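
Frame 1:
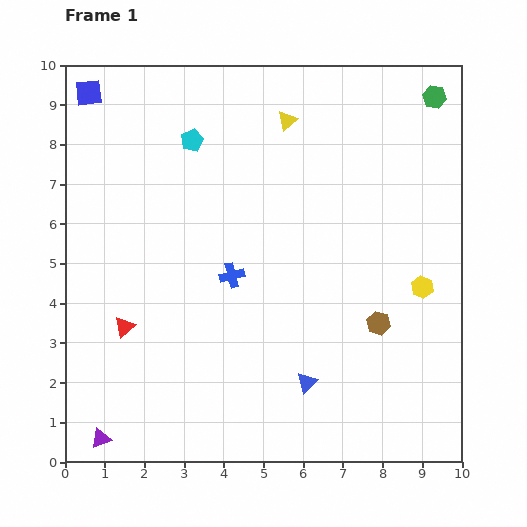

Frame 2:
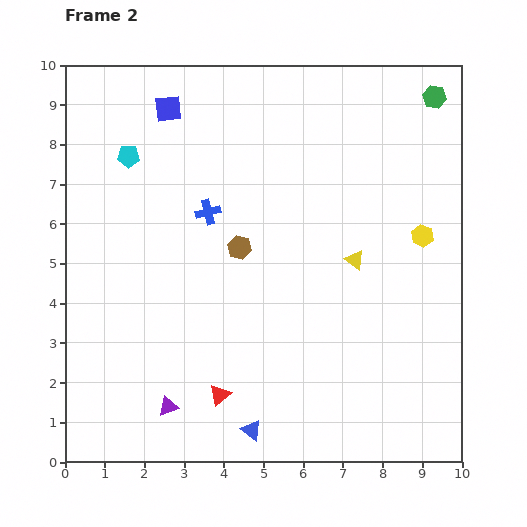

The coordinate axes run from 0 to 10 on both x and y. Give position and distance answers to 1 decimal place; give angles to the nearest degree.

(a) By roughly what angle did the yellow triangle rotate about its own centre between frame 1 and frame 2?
44° counter-clockwise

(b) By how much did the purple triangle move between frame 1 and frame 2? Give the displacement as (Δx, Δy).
(1.7, 0.8)

The purple triangle was at (0.9, 0.6) in frame 1 and (2.6, 1.4) in frame 2.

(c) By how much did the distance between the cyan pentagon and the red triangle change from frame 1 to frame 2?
+1.4

Distance in frame 1: 5.0. Distance in frame 2: 6.4.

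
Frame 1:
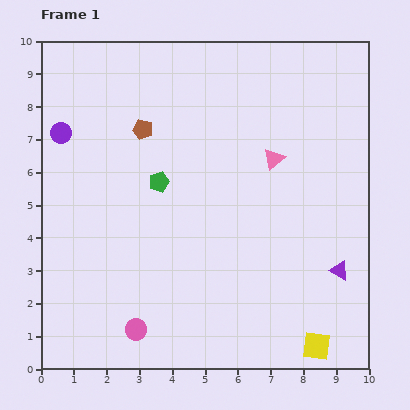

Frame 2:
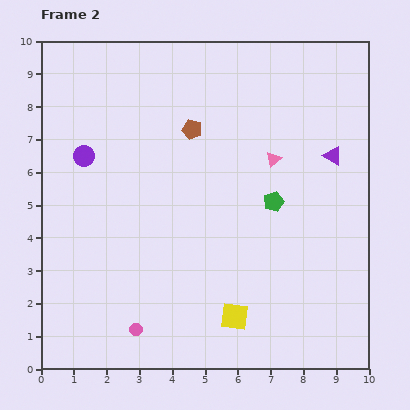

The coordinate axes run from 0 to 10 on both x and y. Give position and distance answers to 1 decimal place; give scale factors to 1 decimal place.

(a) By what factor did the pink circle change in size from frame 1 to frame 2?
0.6×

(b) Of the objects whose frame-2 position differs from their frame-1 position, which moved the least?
the purple circle

(moved 1.0)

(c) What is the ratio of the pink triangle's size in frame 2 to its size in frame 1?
0.7×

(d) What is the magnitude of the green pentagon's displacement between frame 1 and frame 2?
3.6

The green pentagon moved from (3.6, 5.7) to (7.1, 5.1), a distance of √(3.5² + 0.6²) ≈ 3.6.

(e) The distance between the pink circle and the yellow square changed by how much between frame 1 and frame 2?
-2.5

Distance in frame 1: 5.5. Distance in frame 2: 3.0.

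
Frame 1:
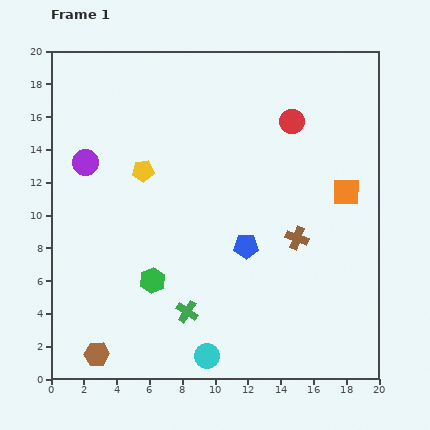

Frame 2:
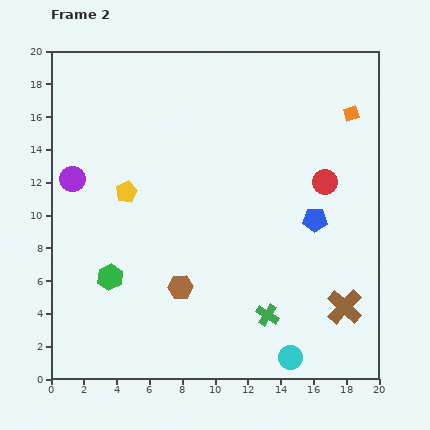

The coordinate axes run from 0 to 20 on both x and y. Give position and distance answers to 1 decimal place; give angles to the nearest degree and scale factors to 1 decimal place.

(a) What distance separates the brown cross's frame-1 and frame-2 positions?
5.1

The brown cross moved from (15.0, 8.6) to (17.9, 4.4), a distance of √(2.9² + 4.2²) ≈ 5.1.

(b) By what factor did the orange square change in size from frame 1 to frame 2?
0.6×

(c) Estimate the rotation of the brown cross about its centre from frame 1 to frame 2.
22° clockwise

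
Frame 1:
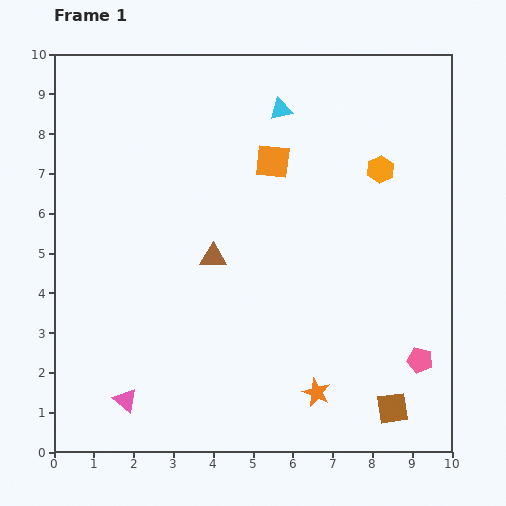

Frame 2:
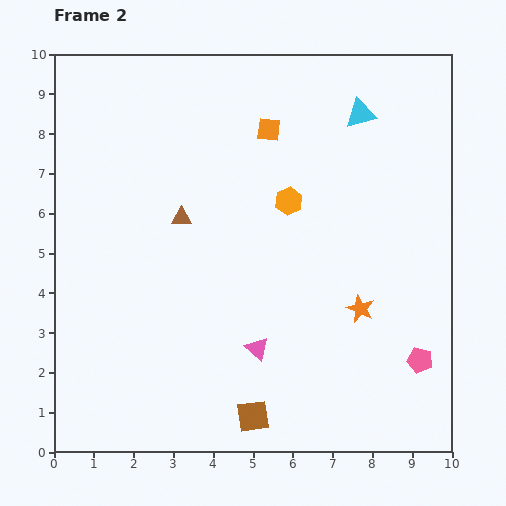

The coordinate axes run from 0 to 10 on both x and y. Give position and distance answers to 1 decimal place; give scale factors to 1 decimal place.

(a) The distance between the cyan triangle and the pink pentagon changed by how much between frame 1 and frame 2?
-0.8

Distance in frame 1: 7.2. Distance in frame 2: 6.4.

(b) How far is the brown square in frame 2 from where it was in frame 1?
3.5

The brown square moved from (8.5, 1.1) to (5.0, 0.9), a distance of √(3.5² + 0.2²) ≈ 3.5.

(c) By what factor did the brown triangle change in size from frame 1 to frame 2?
0.8×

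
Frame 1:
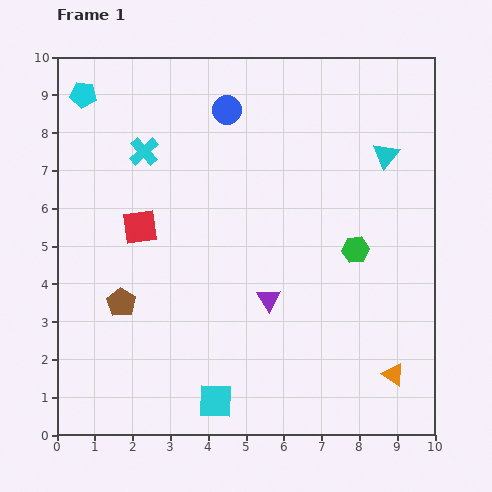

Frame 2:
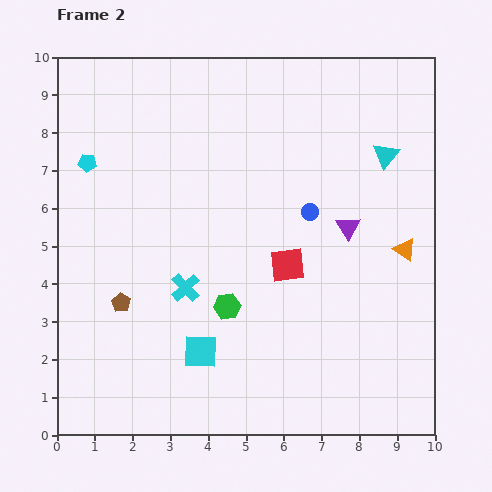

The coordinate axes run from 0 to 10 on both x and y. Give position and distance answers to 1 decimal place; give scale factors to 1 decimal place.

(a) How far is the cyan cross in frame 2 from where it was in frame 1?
3.8

The cyan cross moved from (2.3, 7.5) to (3.4, 3.9), a distance of √(1.1² + 3.6²) ≈ 3.8.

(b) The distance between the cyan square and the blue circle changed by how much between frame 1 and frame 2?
-3.0

Distance in frame 1: 7.7. Distance in frame 2: 4.7.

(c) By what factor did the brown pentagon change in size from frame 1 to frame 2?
0.7×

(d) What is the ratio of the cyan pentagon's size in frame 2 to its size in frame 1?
0.7×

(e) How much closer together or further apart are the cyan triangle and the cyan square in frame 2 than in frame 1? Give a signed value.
-0.8

Distance in frame 1: 7.9. Distance in frame 2: 7.1.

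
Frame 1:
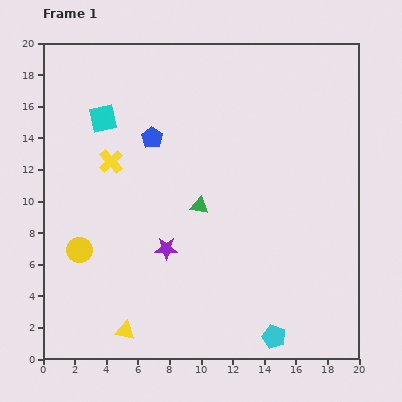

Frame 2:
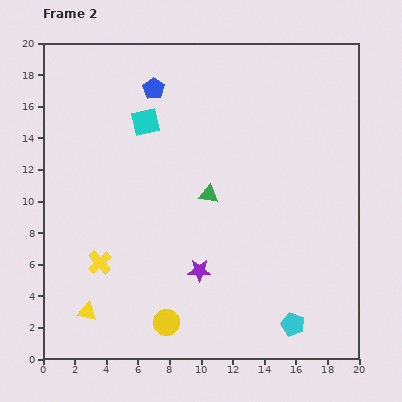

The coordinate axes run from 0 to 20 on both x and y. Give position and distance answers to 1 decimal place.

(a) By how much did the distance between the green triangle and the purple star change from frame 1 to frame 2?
+1.4

Distance in frame 1: 3.4. Distance in frame 2: 4.8.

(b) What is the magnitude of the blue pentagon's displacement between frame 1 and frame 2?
3.1

The blue pentagon moved from (6.9, 14.0) to (7.0, 17.1), a distance of √(0.1² + 3.1²) ≈ 3.1.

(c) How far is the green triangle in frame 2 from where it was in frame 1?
0.9

The green triangle moved from (9.9, 9.7) to (10.5, 10.4), a distance of √(0.6² + 0.7²) ≈ 0.9.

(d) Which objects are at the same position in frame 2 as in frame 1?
none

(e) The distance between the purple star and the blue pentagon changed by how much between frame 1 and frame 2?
+4.8

Distance in frame 1: 7.1. Distance in frame 2: 11.9.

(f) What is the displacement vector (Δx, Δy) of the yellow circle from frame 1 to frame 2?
(5.5, -4.6)

The yellow circle was at (2.3, 6.9) in frame 1 and (7.8, 2.3) in frame 2.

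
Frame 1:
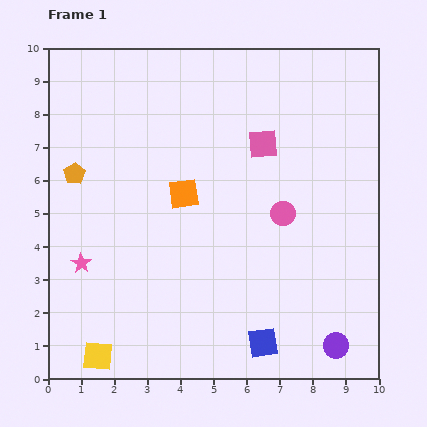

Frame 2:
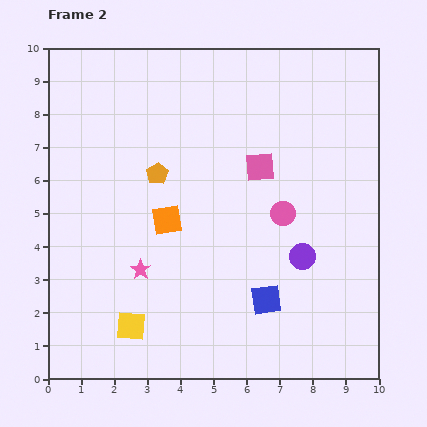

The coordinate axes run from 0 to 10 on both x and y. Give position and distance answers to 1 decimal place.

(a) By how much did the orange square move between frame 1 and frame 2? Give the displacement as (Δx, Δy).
(-0.5, -0.8)

The orange square was at (4.1, 5.6) in frame 1 and (3.6, 4.8) in frame 2.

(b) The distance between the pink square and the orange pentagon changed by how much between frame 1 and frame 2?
-2.7

Distance in frame 1: 5.8. Distance in frame 2: 3.1.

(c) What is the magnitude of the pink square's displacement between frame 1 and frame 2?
0.7

The pink square moved from (6.5, 7.1) to (6.4, 6.4), a distance of √(0.1² + 0.7²) ≈ 0.7.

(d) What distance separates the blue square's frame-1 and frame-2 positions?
1.3

The blue square moved from (6.5, 1.1) to (6.6, 2.4), a distance of √(0.1² + 1.3²) ≈ 1.3.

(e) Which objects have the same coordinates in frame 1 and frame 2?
the pink circle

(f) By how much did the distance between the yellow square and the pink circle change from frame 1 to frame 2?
-1.4

Distance in frame 1: 7.1. Distance in frame 2: 5.7.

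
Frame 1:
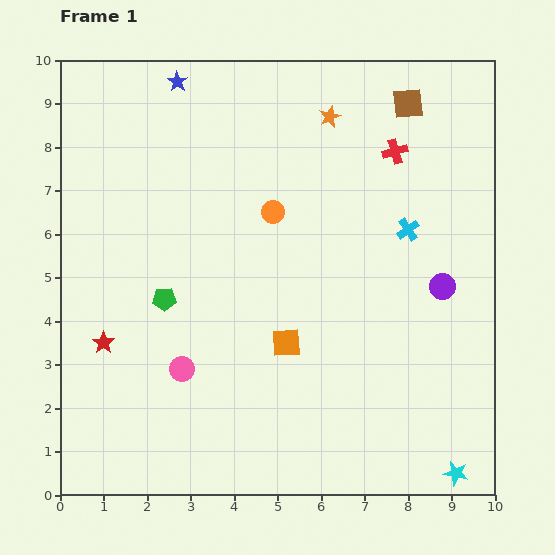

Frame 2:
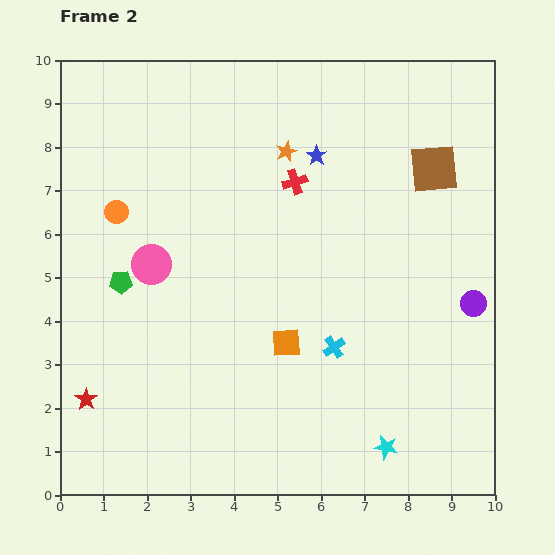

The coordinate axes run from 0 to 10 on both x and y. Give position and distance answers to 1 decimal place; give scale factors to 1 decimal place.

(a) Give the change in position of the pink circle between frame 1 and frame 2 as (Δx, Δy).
(-0.7, 2.4)

The pink circle was at (2.8, 2.9) in frame 1 and (2.1, 5.3) in frame 2.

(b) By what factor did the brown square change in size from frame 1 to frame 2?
1.6×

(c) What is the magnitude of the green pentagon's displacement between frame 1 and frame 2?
1.1

The green pentagon moved from (2.4, 4.5) to (1.4, 4.9), a distance of √(1.0² + 0.4²) ≈ 1.1.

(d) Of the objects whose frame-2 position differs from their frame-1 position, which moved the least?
the purple circle

(moved 0.8)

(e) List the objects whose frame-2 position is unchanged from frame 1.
the orange square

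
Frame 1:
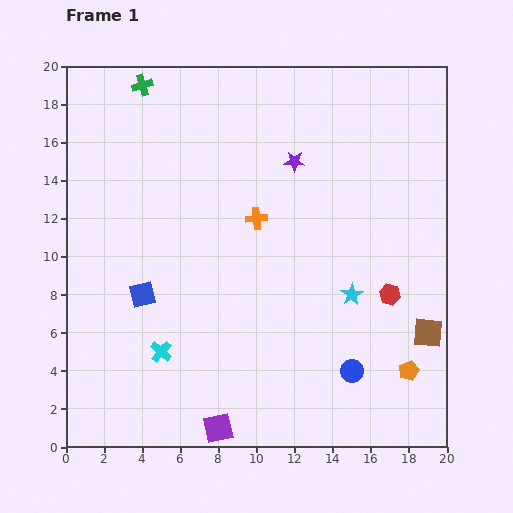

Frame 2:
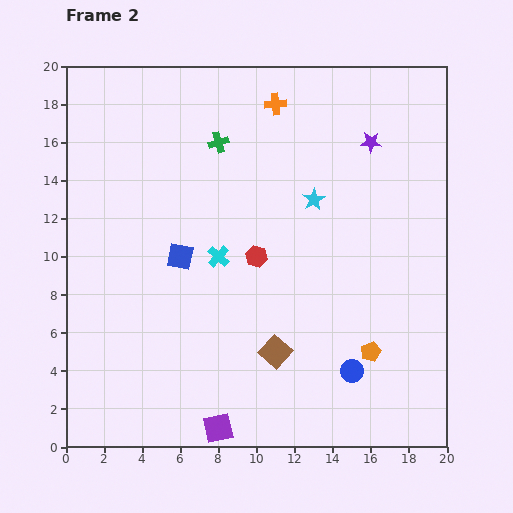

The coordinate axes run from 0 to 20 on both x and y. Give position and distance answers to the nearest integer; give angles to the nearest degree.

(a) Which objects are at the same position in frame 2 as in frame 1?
the purple square, the blue circle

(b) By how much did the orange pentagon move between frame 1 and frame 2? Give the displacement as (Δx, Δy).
(-2, 1)

The orange pentagon was at (18, 4) in frame 1 and (16, 5) in frame 2.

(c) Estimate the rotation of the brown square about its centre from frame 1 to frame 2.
36° clockwise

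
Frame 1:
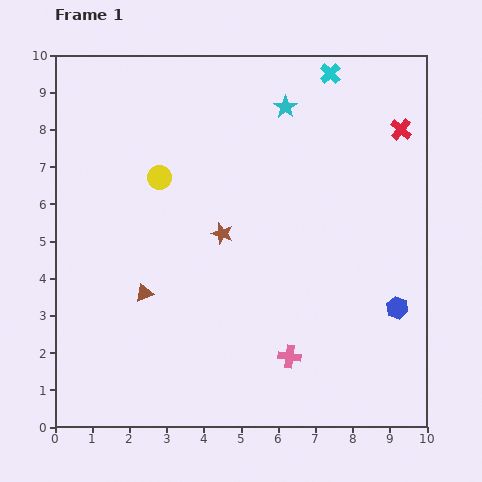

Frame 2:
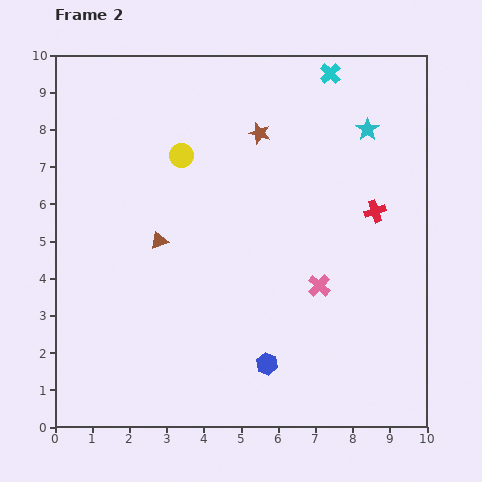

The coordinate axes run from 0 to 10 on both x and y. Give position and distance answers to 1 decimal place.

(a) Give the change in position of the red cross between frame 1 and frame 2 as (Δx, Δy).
(-0.7, -2.2)

The red cross was at (9.3, 8.0) in frame 1 and (8.6, 5.8) in frame 2.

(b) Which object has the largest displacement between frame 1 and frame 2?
the blue hexagon

(moved 3.8; next 2.9)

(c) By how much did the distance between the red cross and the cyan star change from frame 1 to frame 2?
-1.0

Distance in frame 1: 3.2. Distance in frame 2: 2.2.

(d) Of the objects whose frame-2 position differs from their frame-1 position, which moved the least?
the yellow circle

(moved 0.8)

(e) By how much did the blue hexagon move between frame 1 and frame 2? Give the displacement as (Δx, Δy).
(-3.5, -1.5)

The blue hexagon was at (9.2, 3.2) in frame 1 and (5.7, 1.7) in frame 2.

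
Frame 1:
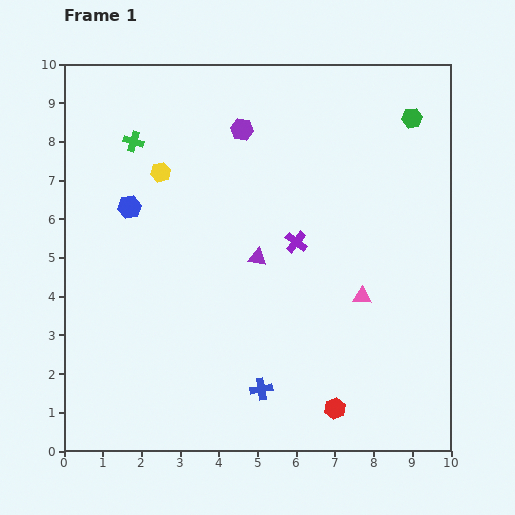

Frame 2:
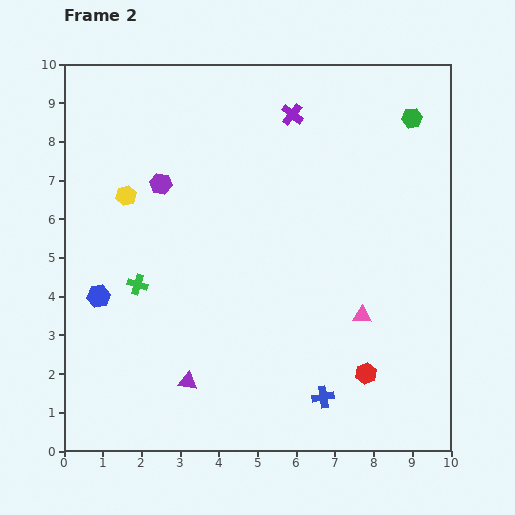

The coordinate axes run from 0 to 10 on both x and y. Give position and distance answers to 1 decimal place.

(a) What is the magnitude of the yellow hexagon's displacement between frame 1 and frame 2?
1.1

The yellow hexagon moved from (2.5, 7.2) to (1.6, 6.6), a distance of √(0.9² + 0.6²) ≈ 1.1.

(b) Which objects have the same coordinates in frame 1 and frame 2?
the green hexagon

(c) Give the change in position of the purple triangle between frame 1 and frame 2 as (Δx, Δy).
(-1.8, -3.2)

The purple triangle was at (5.0, 5.0) in frame 1 and (3.2, 1.8) in frame 2.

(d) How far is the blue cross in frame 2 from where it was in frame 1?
1.6

The blue cross moved from (5.1, 1.6) to (6.7, 1.4), a distance of √(1.6² + 0.2²) ≈ 1.6.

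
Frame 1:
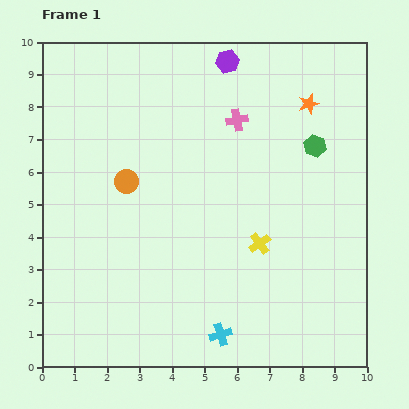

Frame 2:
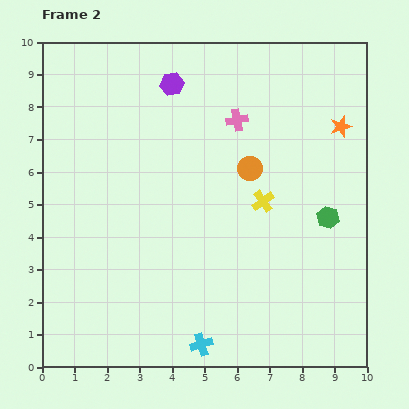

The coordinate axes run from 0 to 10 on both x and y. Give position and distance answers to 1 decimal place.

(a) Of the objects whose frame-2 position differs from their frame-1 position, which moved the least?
the cyan cross

(moved 0.7)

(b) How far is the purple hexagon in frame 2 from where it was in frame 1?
1.8

The purple hexagon moved from (5.7, 9.4) to (4.0, 8.7), a distance of √(1.7² + 0.7²) ≈ 1.8.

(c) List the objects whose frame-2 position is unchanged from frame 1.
the pink cross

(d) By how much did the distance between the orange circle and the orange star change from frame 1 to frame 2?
-3.0

Distance in frame 1: 6.1. Distance in frame 2: 3.1.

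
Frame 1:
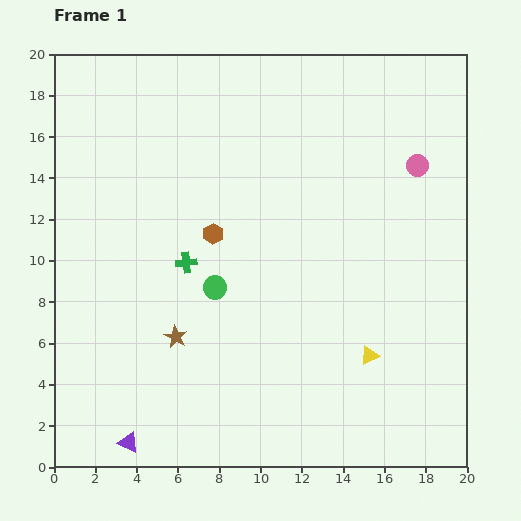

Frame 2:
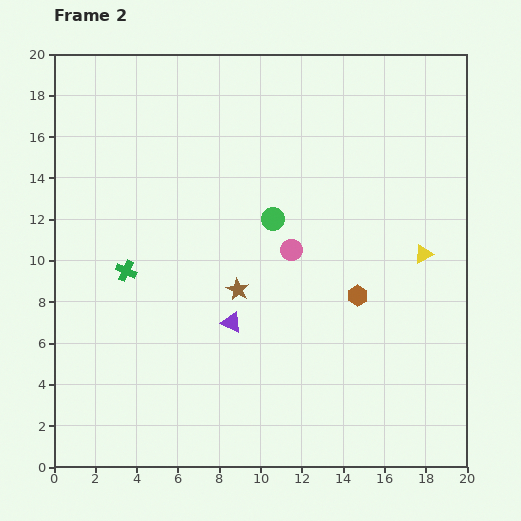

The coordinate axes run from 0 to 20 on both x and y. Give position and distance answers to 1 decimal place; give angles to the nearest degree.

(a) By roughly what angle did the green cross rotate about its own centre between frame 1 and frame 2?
31° clockwise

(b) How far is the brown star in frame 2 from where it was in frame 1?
3.8

The brown star moved from (5.9, 6.3) to (8.9, 8.6), a distance of √(3.0² + 2.3²) ≈ 3.8.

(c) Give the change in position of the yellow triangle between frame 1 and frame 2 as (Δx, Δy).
(2.6, 4.9)

The yellow triangle was at (15.3, 5.4) in frame 1 and (17.9, 10.3) in frame 2.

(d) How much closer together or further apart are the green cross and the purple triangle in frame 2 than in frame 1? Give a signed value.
-3.4

Distance in frame 1: 9.1. Distance in frame 2: 5.7.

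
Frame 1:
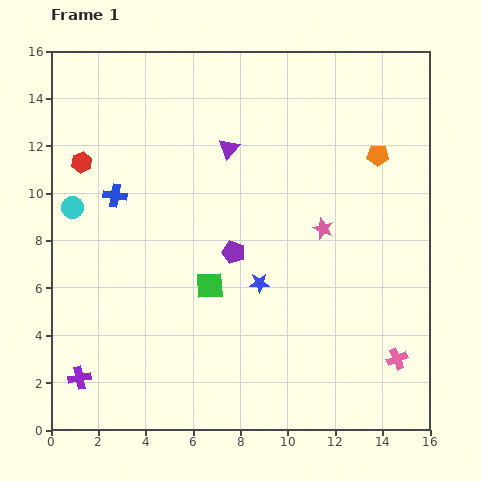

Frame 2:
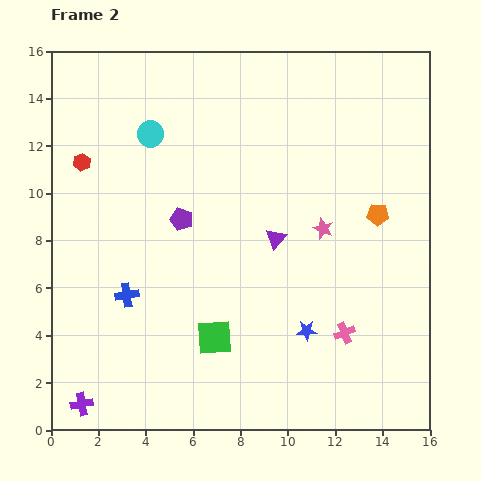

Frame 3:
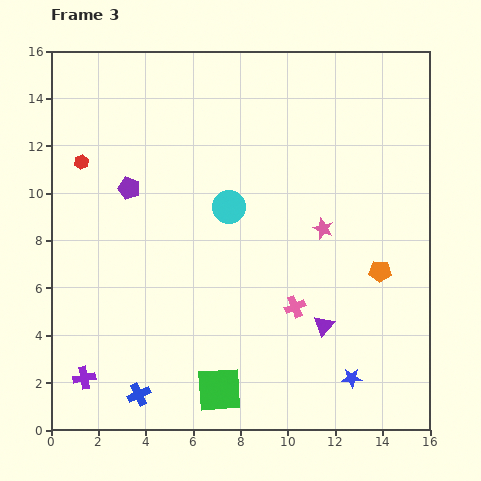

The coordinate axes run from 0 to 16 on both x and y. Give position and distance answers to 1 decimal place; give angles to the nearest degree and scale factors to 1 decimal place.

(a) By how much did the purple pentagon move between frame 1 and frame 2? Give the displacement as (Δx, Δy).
(-2.2, 1.4)

The purple pentagon was at (7.7, 7.5) in frame 1 and (5.5, 8.9) in frame 2.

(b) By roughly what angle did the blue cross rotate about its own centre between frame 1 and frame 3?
32° counter-clockwise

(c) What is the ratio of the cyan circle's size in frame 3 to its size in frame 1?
1.5×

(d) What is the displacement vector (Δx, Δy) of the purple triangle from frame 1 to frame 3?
(4.0, -7.5)

The purple triangle was at (7.5, 11.9) in frame 1 and (11.5, 4.4) in frame 3.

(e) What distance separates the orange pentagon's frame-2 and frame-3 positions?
2.4

The orange pentagon moved from (13.8, 9.1) to (13.9, 6.7), a distance of √(0.1² + 2.4²) ≈ 2.4.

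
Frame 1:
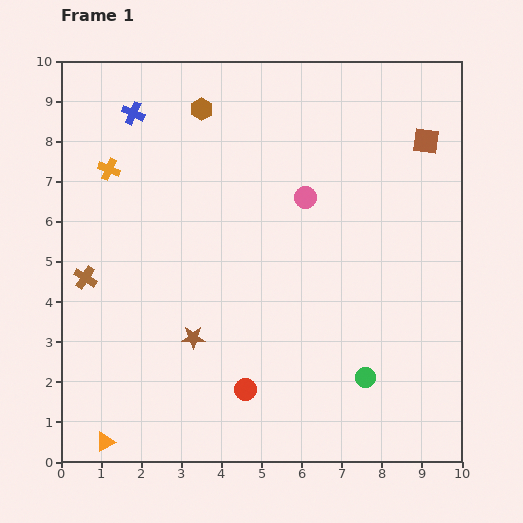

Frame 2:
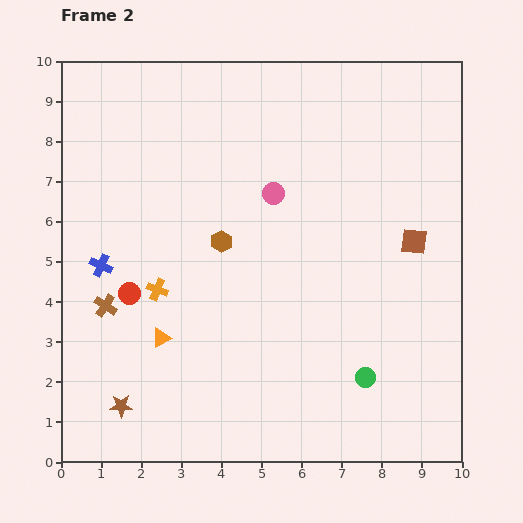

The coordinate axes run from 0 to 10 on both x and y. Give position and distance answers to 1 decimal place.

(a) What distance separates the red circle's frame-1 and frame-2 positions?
3.8

The red circle moved from (4.6, 1.8) to (1.7, 4.2), a distance of √(2.9² + 2.4²) ≈ 3.8.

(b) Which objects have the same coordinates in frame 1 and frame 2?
the green circle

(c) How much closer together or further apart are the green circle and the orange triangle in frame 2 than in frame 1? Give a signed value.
-1.5

Distance in frame 1: 6.7. Distance in frame 2: 5.2.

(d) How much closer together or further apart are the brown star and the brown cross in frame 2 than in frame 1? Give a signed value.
-0.6

Distance in frame 1: 3.1. Distance in frame 2: 2.5.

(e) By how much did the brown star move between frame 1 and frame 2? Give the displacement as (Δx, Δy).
(-1.8, -1.7)

The brown star was at (3.3, 3.1) in frame 1 and (1.5, 1.4) in frame 2.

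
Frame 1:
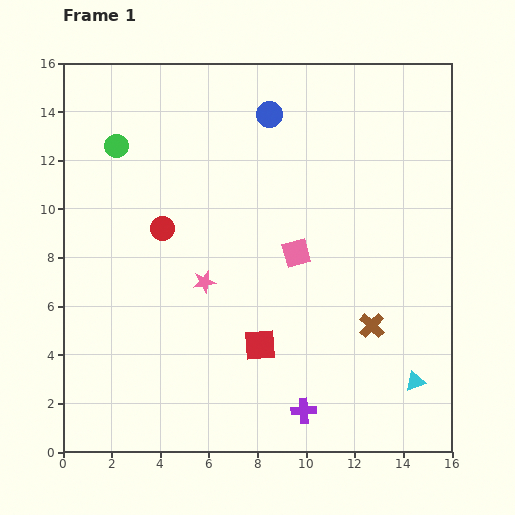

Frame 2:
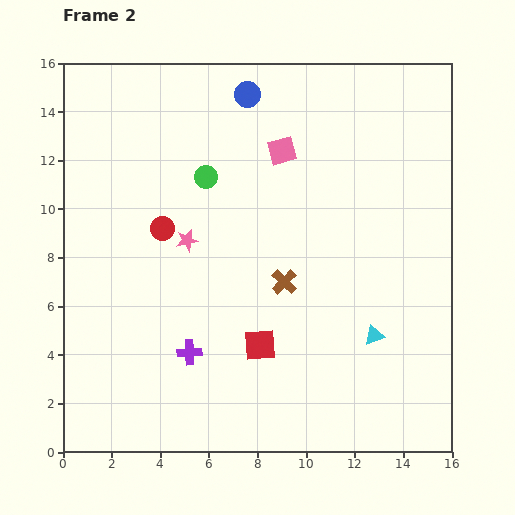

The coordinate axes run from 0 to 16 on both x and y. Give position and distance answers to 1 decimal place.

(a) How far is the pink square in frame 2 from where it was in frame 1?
4.2

The pink square moved from (9.6, 8.2) to (9.0, 12.4), a distance of √(0.6² + 4.2²) ≈ 4.2.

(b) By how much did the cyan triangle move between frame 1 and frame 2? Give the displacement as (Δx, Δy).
(-1.7, 1.9)

The cyan triangle was at (14.5, 2.9) in frame 1 and (12.8, 4.8) in frame 2.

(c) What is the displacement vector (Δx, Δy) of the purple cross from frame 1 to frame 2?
(-4.7, 2.4)

The purple cross was at (9.9, 1.7) in frame 1 and (5.2, 4.1) in frame 2.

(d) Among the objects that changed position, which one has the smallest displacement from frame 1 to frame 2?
the blue circle

(moved 1.2)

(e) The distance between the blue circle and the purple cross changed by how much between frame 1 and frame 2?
-1.4

Distance in frame 1: 12.3. Distance in frame 2: 10.9.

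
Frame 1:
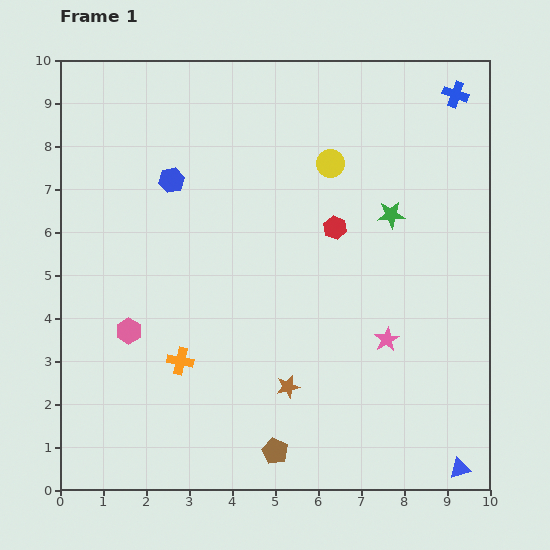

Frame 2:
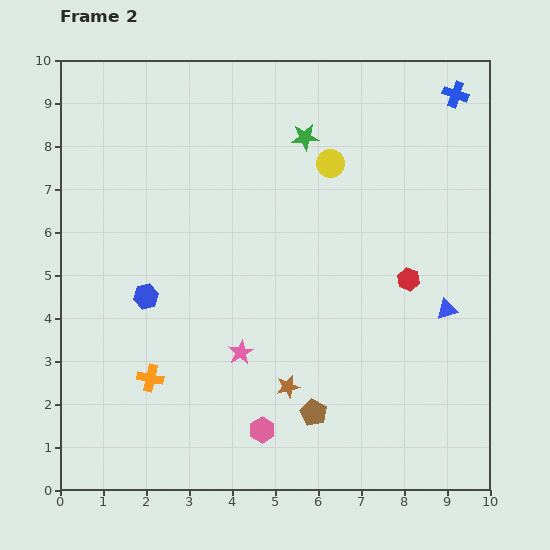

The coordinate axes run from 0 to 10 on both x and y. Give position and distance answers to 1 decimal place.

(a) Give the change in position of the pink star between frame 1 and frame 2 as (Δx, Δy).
(-3.4, -0.3)

The pink star was at (7.6, 3.5) in frame 1 and (4.2, 3.2) in frame 2.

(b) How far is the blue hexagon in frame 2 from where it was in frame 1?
2.8

The blue hexagon moved from (2.6, 7.2) to (2.0, 4.5), a distance of √(0.6² + 2.7²) ≈ 2.8.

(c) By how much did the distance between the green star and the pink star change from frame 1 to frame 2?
+2.3

Distance in frame 1: 2.9. Distance in frame 2: 5.2.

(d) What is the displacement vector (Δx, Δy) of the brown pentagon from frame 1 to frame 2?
(0.9, 0.9)

The brown pentagon was at (5.0, 0.9) in frame 1 and (5.9, 1.8) in frame 2.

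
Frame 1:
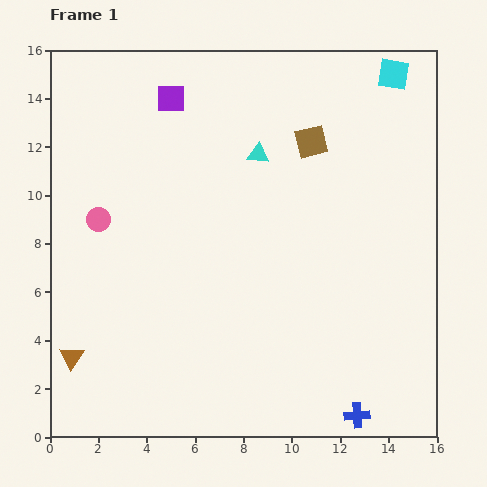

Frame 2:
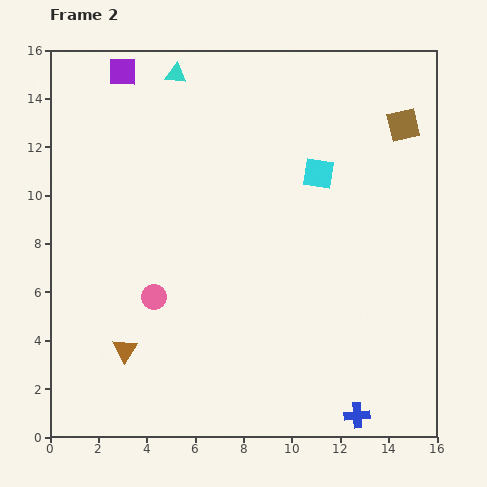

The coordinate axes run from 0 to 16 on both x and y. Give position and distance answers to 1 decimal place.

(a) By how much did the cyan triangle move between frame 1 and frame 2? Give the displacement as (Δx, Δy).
(-3.4, 3.3)

The cyan triangle was at (8.6, 11.7) in frame 1 and (5.2, 15.0) in frame 2.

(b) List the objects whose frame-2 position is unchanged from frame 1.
the blue cross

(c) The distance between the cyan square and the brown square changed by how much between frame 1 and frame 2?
-0.4

Distance in frame 1: 4.4. Distance in frame 2: 4.0.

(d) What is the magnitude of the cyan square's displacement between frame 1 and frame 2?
5.1

The cyan square moved from (14.2, 15.0) to (11.1, 10.9), a distance of √(3.1² + 4.1²) ≈ 5.1.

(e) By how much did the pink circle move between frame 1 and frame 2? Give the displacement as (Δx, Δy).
(2.3, -3.2)

The pink circle was at (2.0, 9.0) in frame 1 and (4.3, 5.8) in frame 2.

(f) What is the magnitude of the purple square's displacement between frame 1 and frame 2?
2.3

The purple square moved from (5.0, 14.0) to (3.0, 15.1), a distance of √(2.0² + 1.1²) ≈ 2.3.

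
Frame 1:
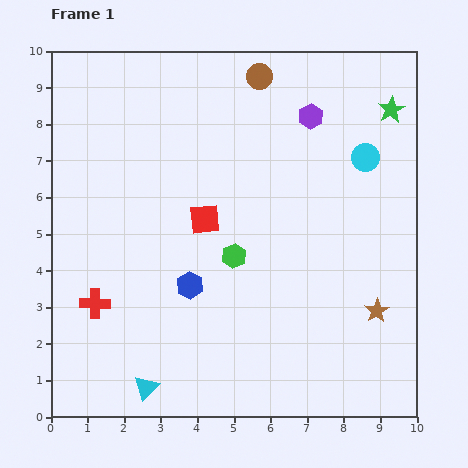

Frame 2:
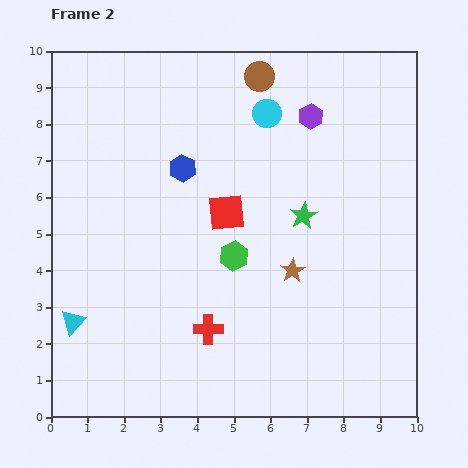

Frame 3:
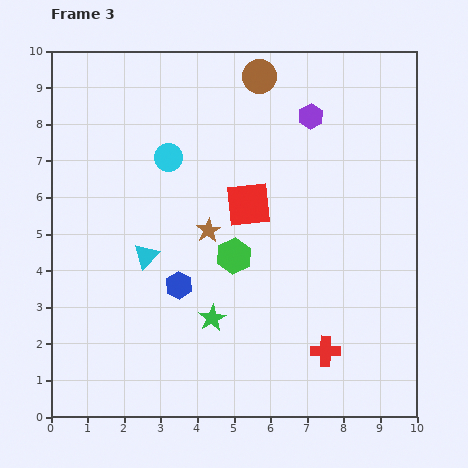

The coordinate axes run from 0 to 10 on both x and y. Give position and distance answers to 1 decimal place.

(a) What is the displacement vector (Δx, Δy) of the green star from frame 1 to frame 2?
(-2.4, -2.9)

The green star was at (9.3, 8.4) in frame 1 and (6.9, 5.5) in frame 2.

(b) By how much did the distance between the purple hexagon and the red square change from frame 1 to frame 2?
-0.5

Distance in frame 1: 4.0. Distance in frame 2: 3.5.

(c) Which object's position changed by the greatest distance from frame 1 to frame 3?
the green star

(moved 7.5; next 6.4)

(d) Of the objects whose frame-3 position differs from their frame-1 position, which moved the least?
the blue hexagon

(moved 0.3)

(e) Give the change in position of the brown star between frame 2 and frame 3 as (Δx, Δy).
(-2.3, 1.1)

The brown star was at (6.6, 4.0) in frame 2 and (4.3, 5.1) in frame 3.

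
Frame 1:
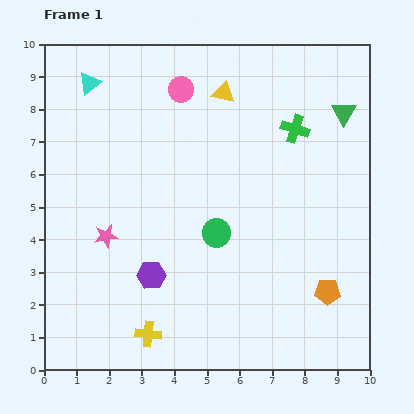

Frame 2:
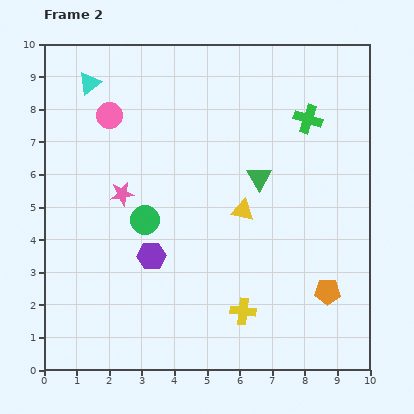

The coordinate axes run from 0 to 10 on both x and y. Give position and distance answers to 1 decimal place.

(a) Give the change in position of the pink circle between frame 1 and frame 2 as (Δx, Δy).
(-2.2, -0.8)

The pink circle was at (4.2, 8.6) in frame 1 and (2.0, 7.8) in frame 2.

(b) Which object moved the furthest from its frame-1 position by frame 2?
the yellow triangle

(moved 3.6; next 3.3)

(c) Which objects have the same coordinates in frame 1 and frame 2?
the orange pentagon, the cyan triangle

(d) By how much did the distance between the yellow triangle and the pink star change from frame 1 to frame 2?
-2.0

Distance in frame 1: 5.7. Distance in frame 2: 3.7.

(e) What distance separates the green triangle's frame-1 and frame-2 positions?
3.3

The green triangle moved from (9.2, 7.9) to (6.6, 5.9), a distance of √(2.6² + 2.0²) ≈ 3.3.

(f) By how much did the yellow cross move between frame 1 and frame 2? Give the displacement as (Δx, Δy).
(2.9, 0.7)

The yellow cross was at (3.2, 1.1) in frame 1 and (6.1, 1.8) in frame 2.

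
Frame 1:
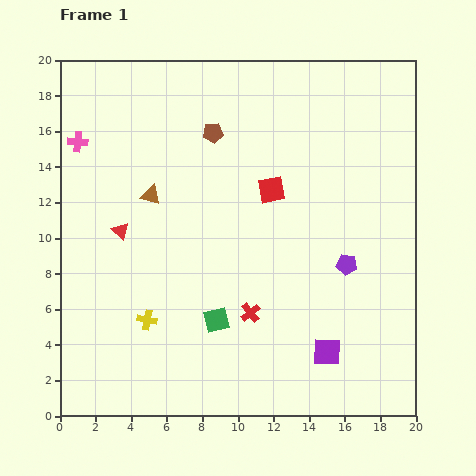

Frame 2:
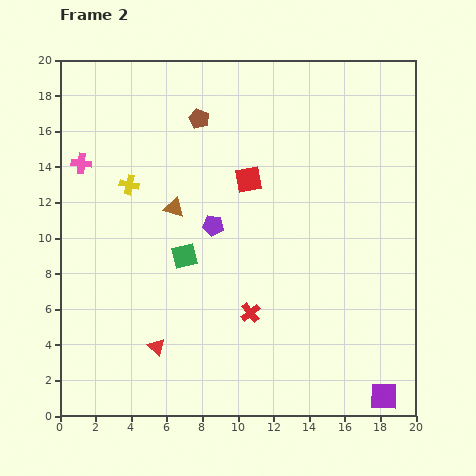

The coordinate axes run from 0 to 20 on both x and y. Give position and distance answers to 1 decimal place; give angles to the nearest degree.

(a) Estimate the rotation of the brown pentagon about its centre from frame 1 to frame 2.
28° clockwise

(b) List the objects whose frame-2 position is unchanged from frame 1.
the red cross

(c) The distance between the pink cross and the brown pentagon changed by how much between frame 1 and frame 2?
-0.5

Distance in frame 1: 7.6. Distance in frame 2: 7.1.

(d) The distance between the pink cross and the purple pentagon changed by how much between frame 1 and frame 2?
-8.4

Distance in frame 1: 16.6. Distance in frame 2: 8.2.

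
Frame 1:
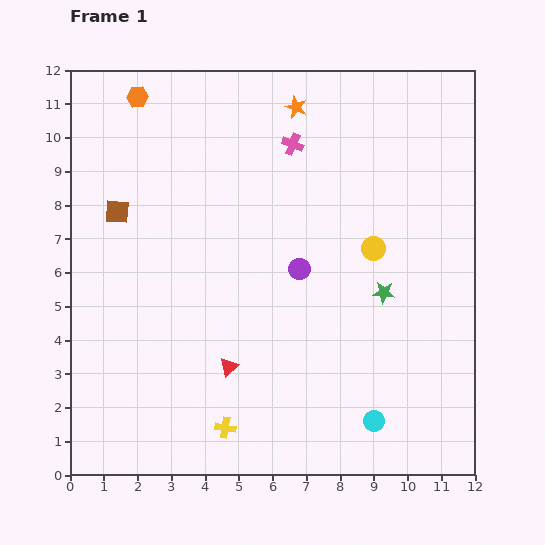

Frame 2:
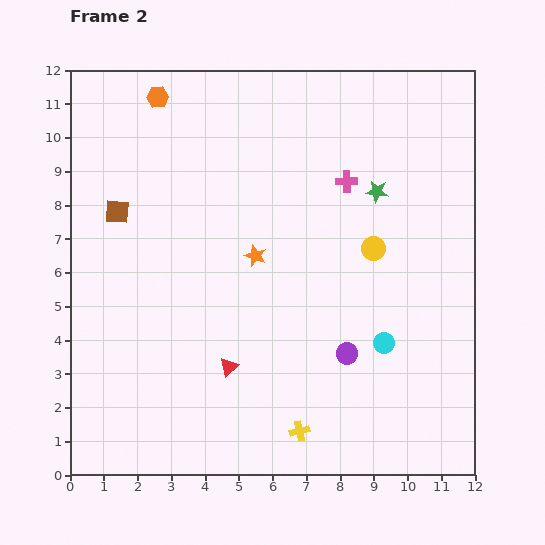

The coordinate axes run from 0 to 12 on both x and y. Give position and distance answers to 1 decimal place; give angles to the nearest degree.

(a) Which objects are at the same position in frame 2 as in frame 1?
the red triangle, the brown square, the yellow circle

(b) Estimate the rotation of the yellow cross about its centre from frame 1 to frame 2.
22° counter-clockwise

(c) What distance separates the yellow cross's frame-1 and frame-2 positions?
2.2

The yellow cross moved from (4.6, 1.4) to (6.8, 1.3), a distance of √(2.2² + 0.1²) ≈ 2.2.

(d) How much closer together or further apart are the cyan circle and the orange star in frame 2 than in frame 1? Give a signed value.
-5.0

Distance in frame 1: 9.6. Distance in frame 2: 4.6.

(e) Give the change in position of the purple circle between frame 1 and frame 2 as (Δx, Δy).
(1.4, -2.5)

The purple circle was at (6.8, 6.1) in frame 1 and (8.2, 3.6) in frame 2.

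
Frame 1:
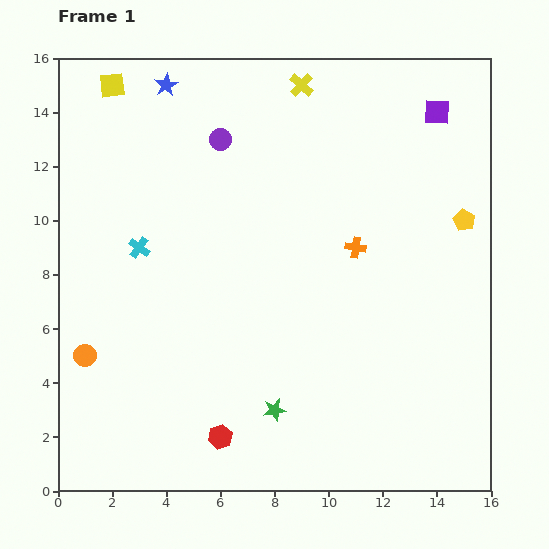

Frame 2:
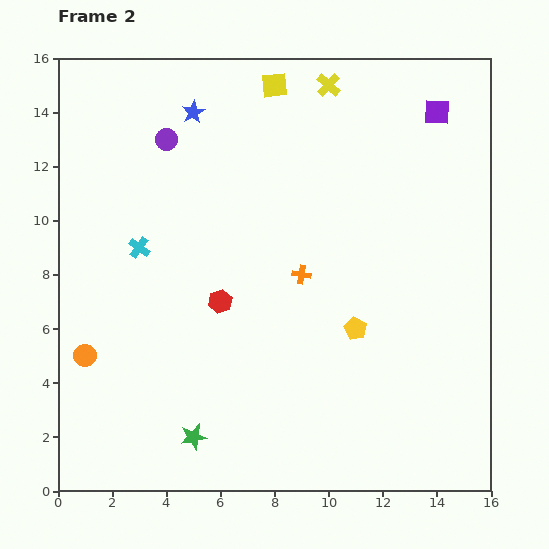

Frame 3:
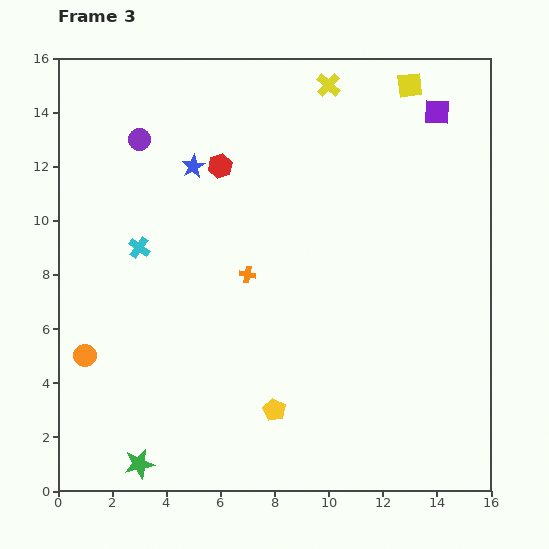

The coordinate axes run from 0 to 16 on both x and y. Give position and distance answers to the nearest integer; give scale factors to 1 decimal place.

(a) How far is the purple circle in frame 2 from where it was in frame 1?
2

The purple circle moved from (6, 13) to (4, 13), a distance of √(2² + 0²) ≈ 2.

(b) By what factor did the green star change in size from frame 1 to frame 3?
1.3×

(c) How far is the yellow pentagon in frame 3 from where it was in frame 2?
4

The yellow pentagon moved from (11, 6) to (8, 3), a distance of √(3² + 3²) ≈ 4.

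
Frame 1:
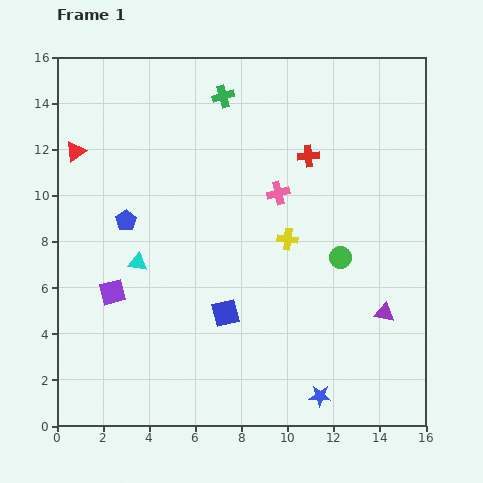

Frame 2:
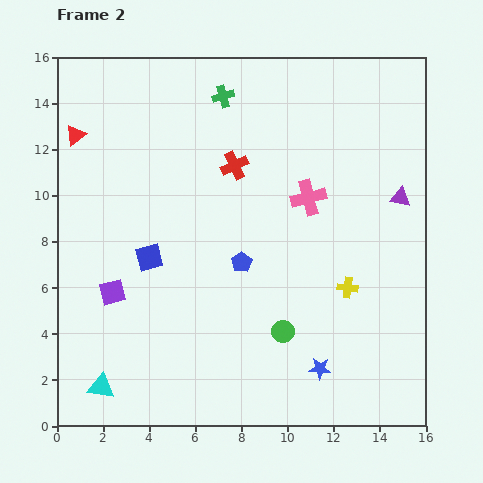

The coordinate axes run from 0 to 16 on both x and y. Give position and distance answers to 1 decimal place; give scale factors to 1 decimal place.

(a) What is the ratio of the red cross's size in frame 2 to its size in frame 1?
1.3×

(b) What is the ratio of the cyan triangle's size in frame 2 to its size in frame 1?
1.4×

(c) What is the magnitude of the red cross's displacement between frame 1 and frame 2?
3.2

The red cross moved from (10.9, 11.7) to (7.7, 11.3), a distance of √(3.2² + 0.4²) ≈ 3.2.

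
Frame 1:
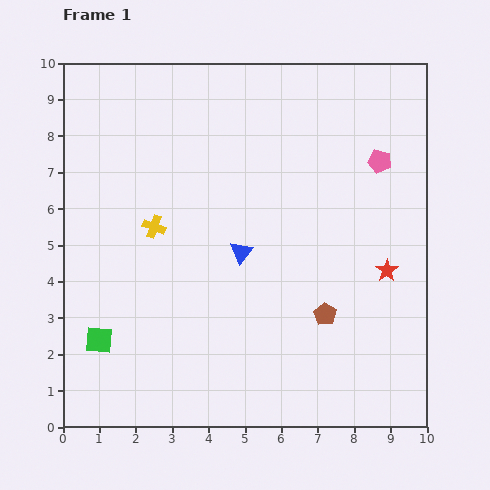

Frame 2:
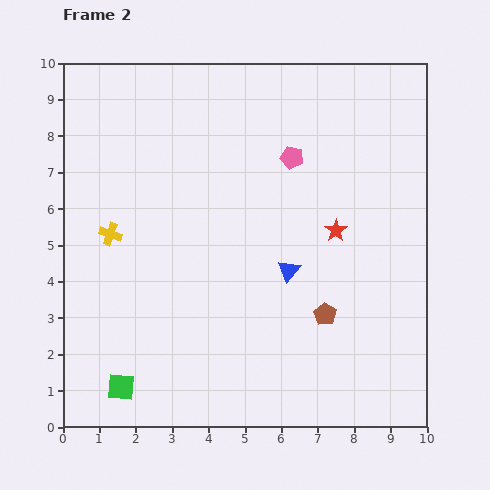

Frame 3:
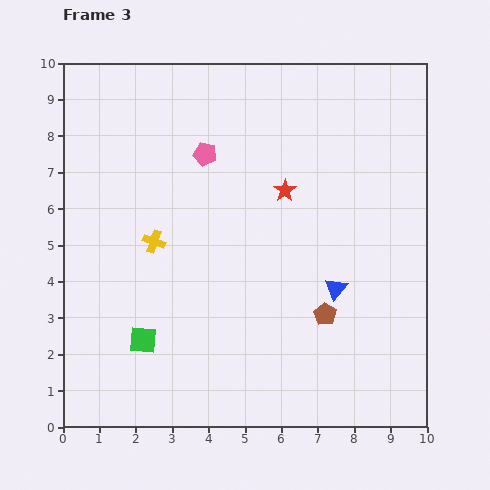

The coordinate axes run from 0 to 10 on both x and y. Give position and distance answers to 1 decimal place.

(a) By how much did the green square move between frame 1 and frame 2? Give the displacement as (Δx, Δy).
(0.6, -1.3)

The green square was at (1.0, 2.4) in frame 1 and (1.6, 1.1) in frame 2.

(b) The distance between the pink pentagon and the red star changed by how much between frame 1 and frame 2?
-0.7

Distance in frame 1: 3.0. Distance in frame 2: 2.3.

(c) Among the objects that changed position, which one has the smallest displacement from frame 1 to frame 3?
the yellow cross

(moved 0.4)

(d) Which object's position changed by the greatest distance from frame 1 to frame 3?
the pink pentagon

(moved 4.8; next 3.6)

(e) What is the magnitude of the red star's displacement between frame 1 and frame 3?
3.6

The red star moved from (8.9, 4.3) to (6.1, 6.5), a distance of √(2.8² + 2.2²) ≈ 3.6.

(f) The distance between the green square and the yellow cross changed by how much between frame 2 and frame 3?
-1.5

Distance in frame 2: 4.2. Distance in frame 3: 2.7.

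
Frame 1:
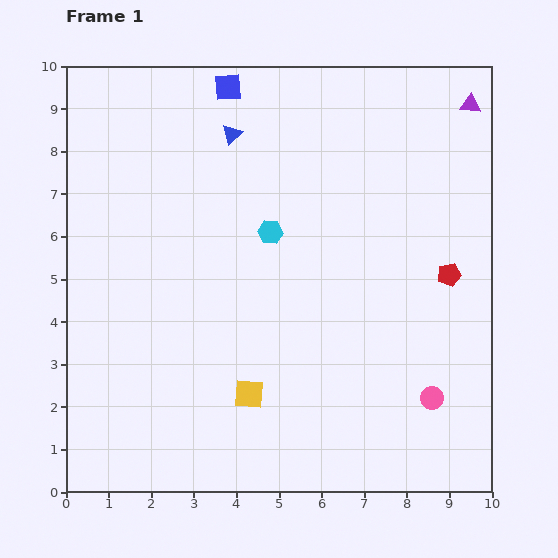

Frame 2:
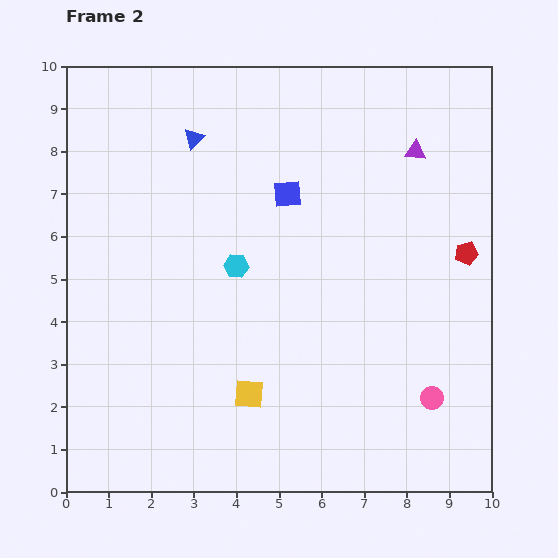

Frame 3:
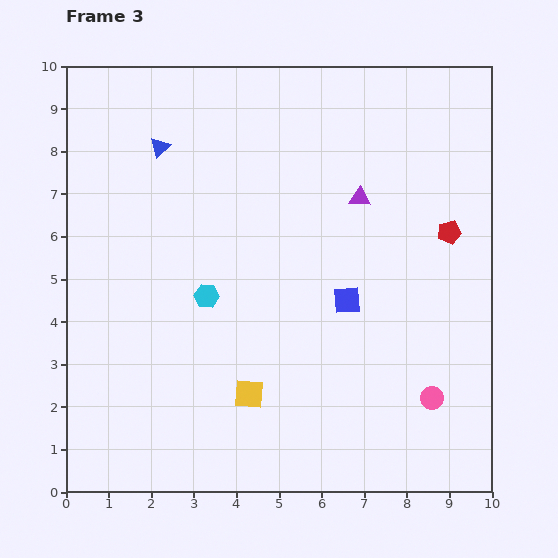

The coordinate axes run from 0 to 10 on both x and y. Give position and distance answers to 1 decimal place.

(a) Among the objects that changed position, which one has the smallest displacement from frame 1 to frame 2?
the red pentagon

(moved 0.6)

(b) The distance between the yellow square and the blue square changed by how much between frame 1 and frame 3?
-4.0

Distance in frame 1: 7.2. Distance in frame 3: 3.2.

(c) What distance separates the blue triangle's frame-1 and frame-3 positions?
1.7

The blue triangle moved from (3.9, 8.4) to (2.2, 8.1), a distance of √(1.7² + 0.3²) ≈ 1.7.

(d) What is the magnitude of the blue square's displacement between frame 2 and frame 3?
2.9

The blue square moved from (5.2, 7.0) to (6.6, 4.5), a distance of √(1.4² + 2.5²) ≈ 2.9.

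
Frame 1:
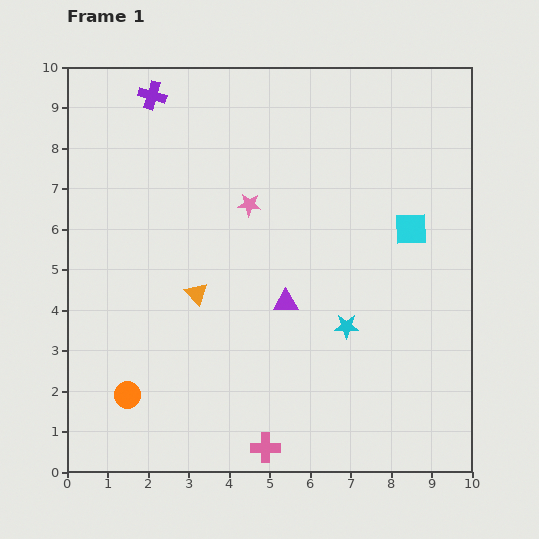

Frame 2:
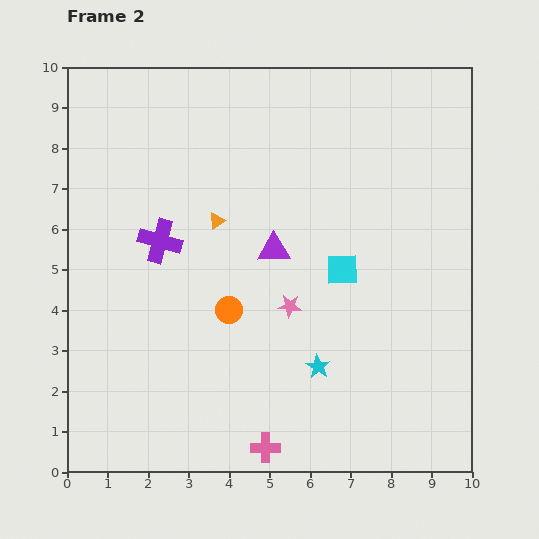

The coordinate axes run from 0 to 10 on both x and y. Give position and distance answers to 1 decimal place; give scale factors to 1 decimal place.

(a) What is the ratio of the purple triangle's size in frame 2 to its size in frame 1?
1.3×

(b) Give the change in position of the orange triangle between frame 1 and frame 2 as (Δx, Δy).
(0.5, 1.8)

The orange triangle was at (3.2, 4.4) in frame 1 and (3.7, 6.2) in frame 2.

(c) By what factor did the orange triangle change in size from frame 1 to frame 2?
0.7×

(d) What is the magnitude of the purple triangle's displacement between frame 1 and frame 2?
1.3

The purple triangle moved from (5.4, 4.2) to (5.1, 5.5), a distance of √(0.3² + 1.3²) ≈ 1.3.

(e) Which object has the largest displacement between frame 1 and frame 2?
the purple cross

(moved 3.6; next 3.3)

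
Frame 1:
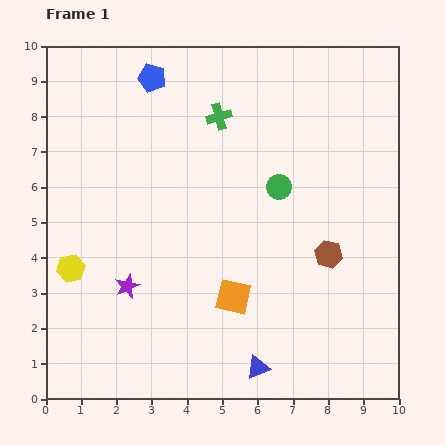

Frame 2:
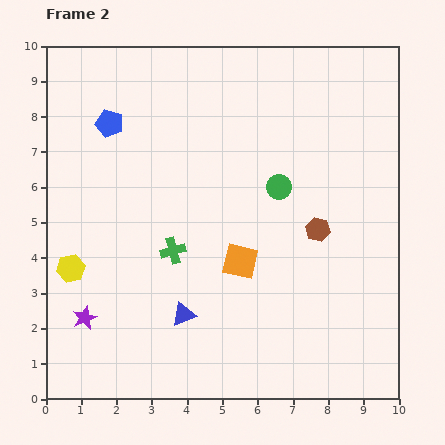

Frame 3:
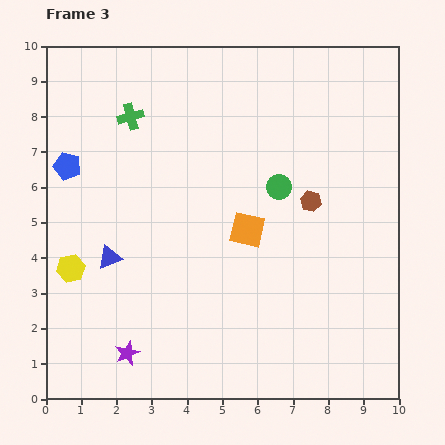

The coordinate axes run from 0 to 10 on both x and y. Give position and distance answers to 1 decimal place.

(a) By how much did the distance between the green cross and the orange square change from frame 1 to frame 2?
-3.2

Distance in frame 1: 5.1. Distance in frame 2: 1.9.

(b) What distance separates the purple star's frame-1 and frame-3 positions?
1.9

The purple star moved from (2.3, 3.2) to (2.3, 1.3), a distance of √(0.0² + 1.9²) ≈ 1.9.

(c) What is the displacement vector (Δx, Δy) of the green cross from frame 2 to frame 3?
(-1.2, 3.8)

The green cross was at (3.6, 4.2) in frame 2 and (2.4, 8.0) in frame 3.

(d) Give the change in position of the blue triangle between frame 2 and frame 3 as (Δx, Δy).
(-2.1, 1.6)

The blue triangle was at (3.9, 2.4) in frame 2 and (1.8, 4.0) in frame 3.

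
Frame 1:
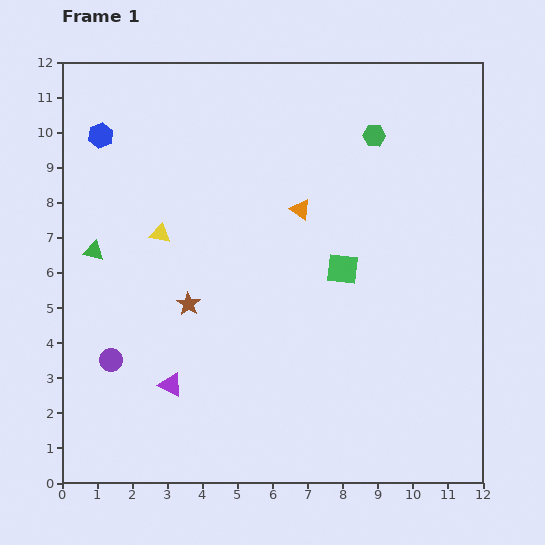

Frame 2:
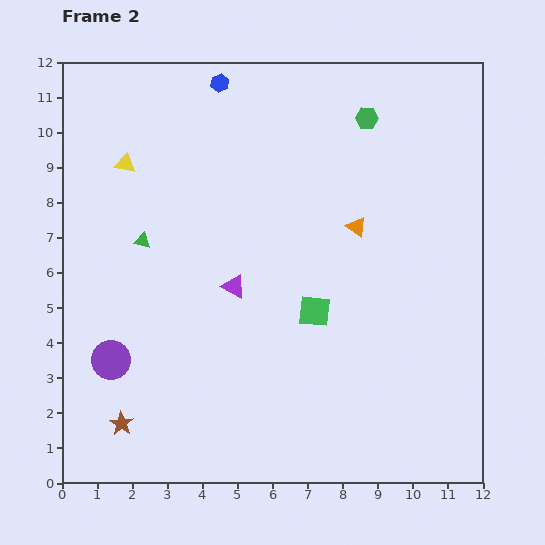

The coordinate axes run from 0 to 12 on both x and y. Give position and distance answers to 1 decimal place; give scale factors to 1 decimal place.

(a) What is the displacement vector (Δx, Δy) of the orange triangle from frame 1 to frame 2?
(1.6, -0.5)

The orange triangle was at (6.8, 7.8) in frame 1 and (8.4, 7.3) in frame 2.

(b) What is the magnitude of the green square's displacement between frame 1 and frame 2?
1.4

The green square moved from (8.0, 6.1) to (7.2, 4.9), a distance of √(0.8² + 1.2²) ≈ 1.4.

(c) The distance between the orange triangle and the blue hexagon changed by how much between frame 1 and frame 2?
-0.4

Distance in frame 1: 6.1. Distance in frame 2: 5.7.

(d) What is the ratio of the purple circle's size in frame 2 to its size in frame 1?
1.6×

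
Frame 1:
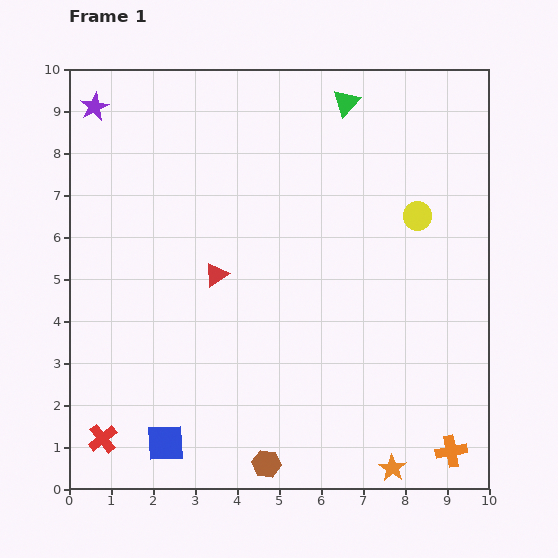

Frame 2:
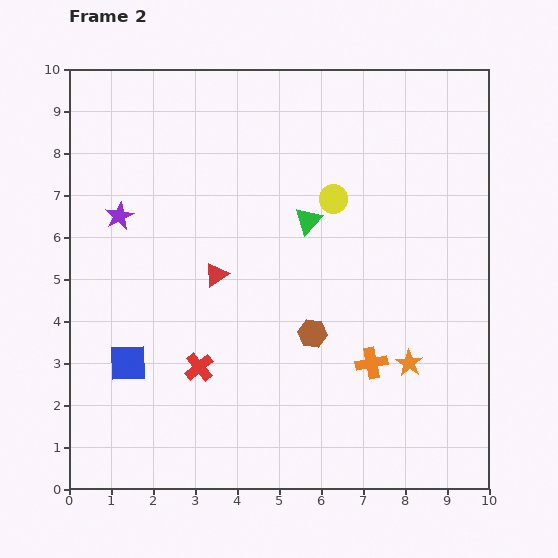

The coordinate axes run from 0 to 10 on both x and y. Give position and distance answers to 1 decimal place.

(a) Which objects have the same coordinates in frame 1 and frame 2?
the red triangle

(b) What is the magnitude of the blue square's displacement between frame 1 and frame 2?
2.1

The blue square moved from (2.3, 1.1) to (1.4, 3.0), a distance of √(0.9² + 1.9²) ≈ 2.1.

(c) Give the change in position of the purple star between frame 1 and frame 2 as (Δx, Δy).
(0.6, -2.6)

The purple star was at (0.6, 9.1) in frame 1 and (1.2, 6.5) in frame 2.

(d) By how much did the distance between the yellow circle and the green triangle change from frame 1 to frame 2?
-2.4

Distance in frame 1: 3.2. Distance in frame 2: 0.8.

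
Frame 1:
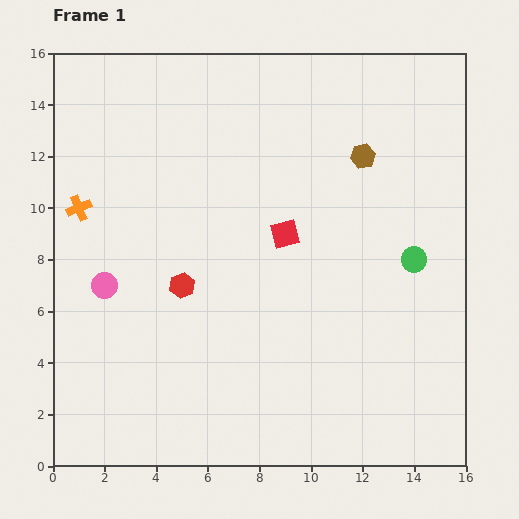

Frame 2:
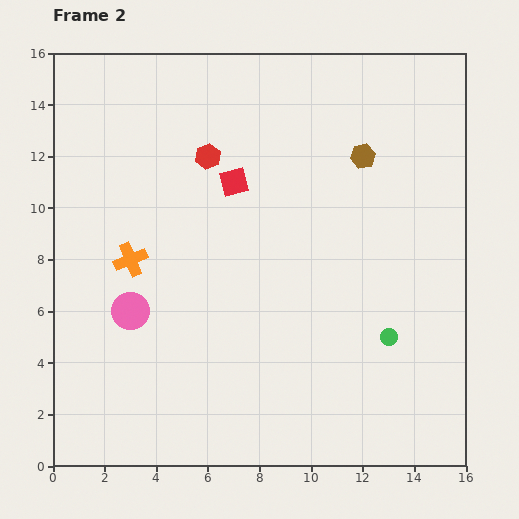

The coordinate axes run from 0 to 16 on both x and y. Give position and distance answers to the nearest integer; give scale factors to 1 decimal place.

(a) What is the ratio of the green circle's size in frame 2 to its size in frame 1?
0.7×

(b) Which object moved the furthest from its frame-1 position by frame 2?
the red hexagon

(moved 5; next 3)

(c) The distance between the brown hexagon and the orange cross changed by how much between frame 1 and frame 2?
-1

Distance in frame 1: 11. Distance in frame 2: 10.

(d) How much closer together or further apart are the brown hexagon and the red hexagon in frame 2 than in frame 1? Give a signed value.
-3

Distance in frame 1: 9. Distance in frame 2: 6.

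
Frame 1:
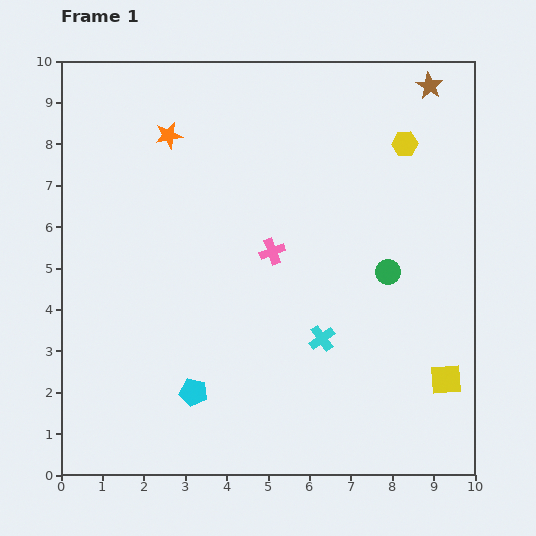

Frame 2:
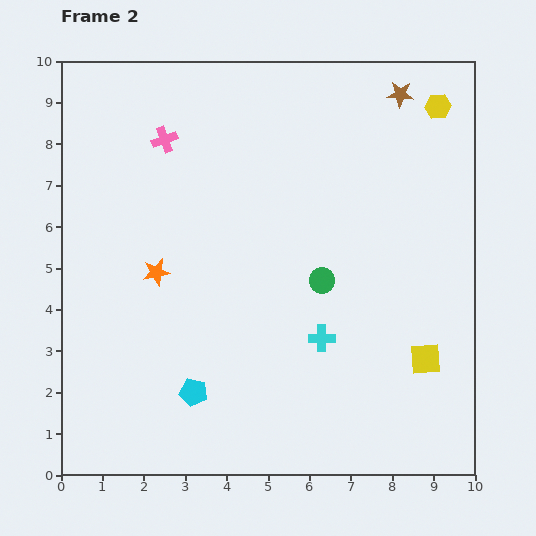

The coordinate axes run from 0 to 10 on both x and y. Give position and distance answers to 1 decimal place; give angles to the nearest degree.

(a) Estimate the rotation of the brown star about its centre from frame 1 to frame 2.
27° counter-clockwise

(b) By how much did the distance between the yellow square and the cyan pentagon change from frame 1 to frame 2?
-0.4

Distance in frame 1: 6.1. Distance in frame 2: 5.7.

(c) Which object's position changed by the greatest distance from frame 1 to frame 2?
the pink cross

(moved 3.7; next 3.3)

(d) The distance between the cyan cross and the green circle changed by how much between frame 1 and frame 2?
-0.9

Distance in frame 1: 2.3. Distance in frame 2: 1.4.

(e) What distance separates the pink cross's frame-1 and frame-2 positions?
3.7

The pink cross moved from (5.1, 5.4) to (2.5, 8.1), a distance of √(2.6² + 2.7²) ≈ 3.7.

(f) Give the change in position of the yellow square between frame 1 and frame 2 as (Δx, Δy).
(-0.5, 0.5)

The yellow square was at (9.3, 2.3) in frame 1 and (8.8, 2.8) in frame 2.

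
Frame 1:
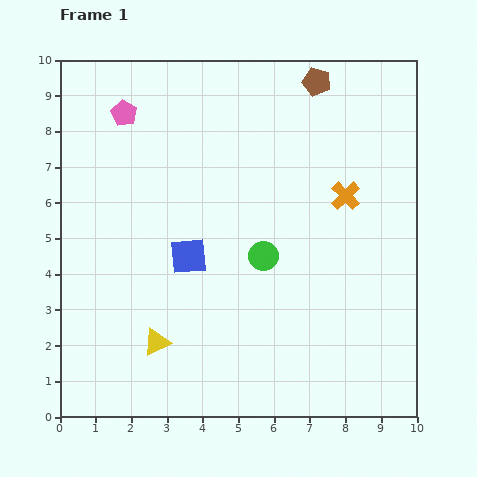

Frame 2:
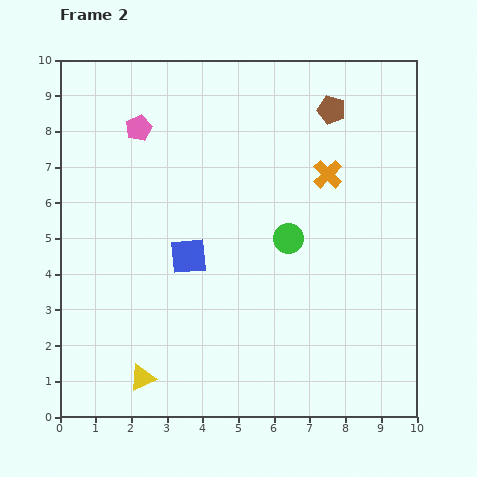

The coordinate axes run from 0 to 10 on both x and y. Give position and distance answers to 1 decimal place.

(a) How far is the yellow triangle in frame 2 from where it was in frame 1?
1.1

The yellow triangle moved from (2.7, 2.1) to (2.3, 1.1), a distance of √(0.4² + 1.0²) ≈ 1.1.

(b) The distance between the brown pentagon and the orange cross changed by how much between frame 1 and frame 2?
-1.5

Distance in frame 1: 3.3. Distance in frame 2: 1.8.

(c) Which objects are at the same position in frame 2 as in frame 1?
the blue square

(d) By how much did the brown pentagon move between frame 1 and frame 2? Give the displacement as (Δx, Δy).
(0.4, -0.8)

The brown pentagon was at (7.2, 9.4) in frame 1 and (7.6, 8.6) in frame 2.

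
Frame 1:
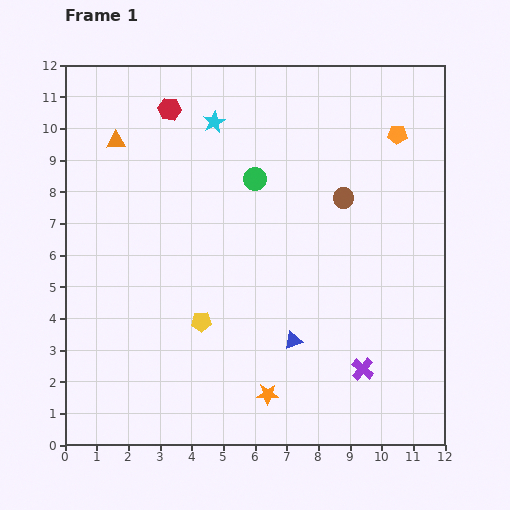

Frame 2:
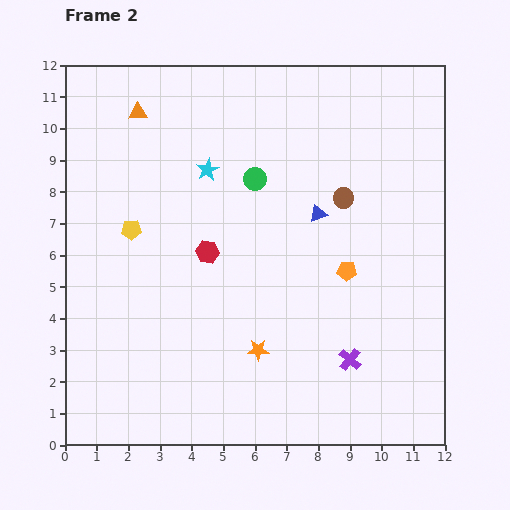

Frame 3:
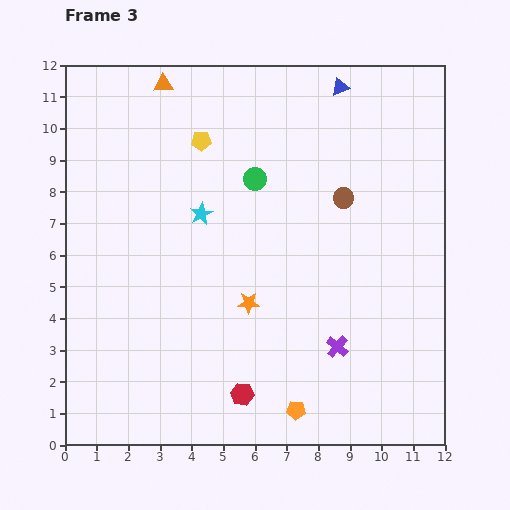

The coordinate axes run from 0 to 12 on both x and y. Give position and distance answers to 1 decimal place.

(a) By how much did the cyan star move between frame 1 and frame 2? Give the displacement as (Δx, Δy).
(-0.2, -1.5)

The cyan star was at (4.7, 10.2) in frame 1 and (4.5, 8.7) in frame 2.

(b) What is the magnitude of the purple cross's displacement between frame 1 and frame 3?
1.1

The purple cross moved from (9.4, 2.4) to (8.6, 3.1), a distance of √(0.8² + 0.7²) ≈ 1.1.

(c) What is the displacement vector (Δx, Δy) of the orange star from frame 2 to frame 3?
(-0.3, 1.5)

The orange star was at (6.1, 3.0) in frame 2 and (5.8, 4.5) in frame 3.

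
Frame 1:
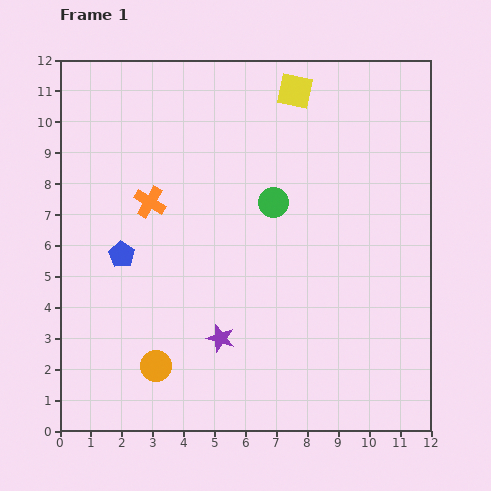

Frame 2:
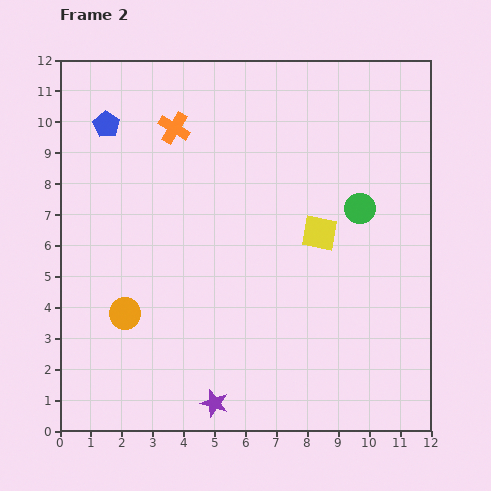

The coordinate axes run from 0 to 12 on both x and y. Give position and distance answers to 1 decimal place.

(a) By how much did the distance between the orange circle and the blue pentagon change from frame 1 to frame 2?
+2.3

Distance in frame 1: 3.8. Distance in frame 2: 6.1.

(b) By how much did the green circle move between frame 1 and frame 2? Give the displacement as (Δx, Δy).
(2.8, -0.2)

The green circle was at (6.9, 7.4) in frame 1 and (9.7, 7.2) in frame 2.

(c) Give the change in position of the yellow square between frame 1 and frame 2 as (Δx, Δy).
(0.8, -4.6)

The yellow square was at (7.6, 11.0) in frame 1 and (8.4, 6.4) in frame 2.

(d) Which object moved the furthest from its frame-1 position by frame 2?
the yellow square

(moved 4.7; next 4.2)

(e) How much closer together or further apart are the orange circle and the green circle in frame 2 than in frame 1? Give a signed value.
+1.8

Distance in frame 1: 6.5. Distance in frame 2: 8.3.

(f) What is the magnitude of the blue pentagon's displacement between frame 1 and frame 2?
4.2

The blue pentagon moved from (2.0, 5.7) to (1.5, 9.9), a distance of √(0.5² + 4.2²) ≈ 4.2.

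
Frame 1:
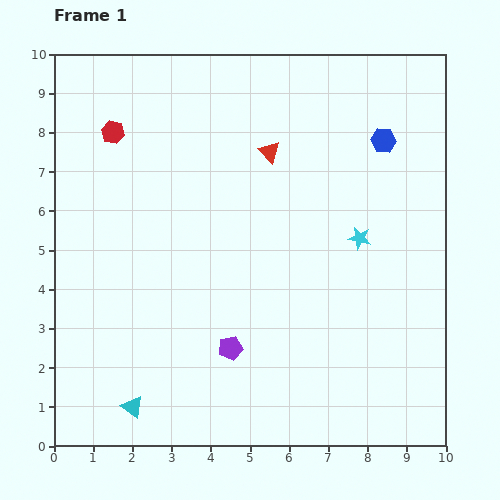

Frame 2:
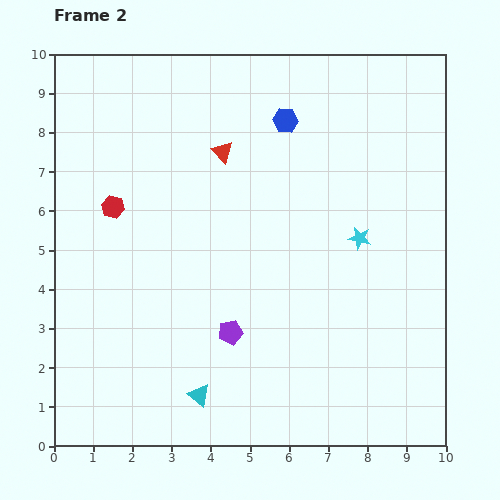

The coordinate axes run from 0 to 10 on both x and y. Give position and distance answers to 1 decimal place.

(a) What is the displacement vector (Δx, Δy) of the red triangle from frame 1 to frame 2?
(-1.2, 0.0)

The red triangle was at (5.5, 7.5) in frame 1 and (4.3, 7.5) in frame 2.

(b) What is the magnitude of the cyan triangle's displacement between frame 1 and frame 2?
1.7

The cyan triangle moved from (2.0, 1.0) to (3.7, 1.3), a distance of √(1.7² + 0.3²) ≈ 1.7.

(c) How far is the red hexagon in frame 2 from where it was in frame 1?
1.9

The red hexagon moved from (1.5, 8.0) to (1.5, 6.1), a distance of √(0.0² + 1.9²) ≈ 1.9.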